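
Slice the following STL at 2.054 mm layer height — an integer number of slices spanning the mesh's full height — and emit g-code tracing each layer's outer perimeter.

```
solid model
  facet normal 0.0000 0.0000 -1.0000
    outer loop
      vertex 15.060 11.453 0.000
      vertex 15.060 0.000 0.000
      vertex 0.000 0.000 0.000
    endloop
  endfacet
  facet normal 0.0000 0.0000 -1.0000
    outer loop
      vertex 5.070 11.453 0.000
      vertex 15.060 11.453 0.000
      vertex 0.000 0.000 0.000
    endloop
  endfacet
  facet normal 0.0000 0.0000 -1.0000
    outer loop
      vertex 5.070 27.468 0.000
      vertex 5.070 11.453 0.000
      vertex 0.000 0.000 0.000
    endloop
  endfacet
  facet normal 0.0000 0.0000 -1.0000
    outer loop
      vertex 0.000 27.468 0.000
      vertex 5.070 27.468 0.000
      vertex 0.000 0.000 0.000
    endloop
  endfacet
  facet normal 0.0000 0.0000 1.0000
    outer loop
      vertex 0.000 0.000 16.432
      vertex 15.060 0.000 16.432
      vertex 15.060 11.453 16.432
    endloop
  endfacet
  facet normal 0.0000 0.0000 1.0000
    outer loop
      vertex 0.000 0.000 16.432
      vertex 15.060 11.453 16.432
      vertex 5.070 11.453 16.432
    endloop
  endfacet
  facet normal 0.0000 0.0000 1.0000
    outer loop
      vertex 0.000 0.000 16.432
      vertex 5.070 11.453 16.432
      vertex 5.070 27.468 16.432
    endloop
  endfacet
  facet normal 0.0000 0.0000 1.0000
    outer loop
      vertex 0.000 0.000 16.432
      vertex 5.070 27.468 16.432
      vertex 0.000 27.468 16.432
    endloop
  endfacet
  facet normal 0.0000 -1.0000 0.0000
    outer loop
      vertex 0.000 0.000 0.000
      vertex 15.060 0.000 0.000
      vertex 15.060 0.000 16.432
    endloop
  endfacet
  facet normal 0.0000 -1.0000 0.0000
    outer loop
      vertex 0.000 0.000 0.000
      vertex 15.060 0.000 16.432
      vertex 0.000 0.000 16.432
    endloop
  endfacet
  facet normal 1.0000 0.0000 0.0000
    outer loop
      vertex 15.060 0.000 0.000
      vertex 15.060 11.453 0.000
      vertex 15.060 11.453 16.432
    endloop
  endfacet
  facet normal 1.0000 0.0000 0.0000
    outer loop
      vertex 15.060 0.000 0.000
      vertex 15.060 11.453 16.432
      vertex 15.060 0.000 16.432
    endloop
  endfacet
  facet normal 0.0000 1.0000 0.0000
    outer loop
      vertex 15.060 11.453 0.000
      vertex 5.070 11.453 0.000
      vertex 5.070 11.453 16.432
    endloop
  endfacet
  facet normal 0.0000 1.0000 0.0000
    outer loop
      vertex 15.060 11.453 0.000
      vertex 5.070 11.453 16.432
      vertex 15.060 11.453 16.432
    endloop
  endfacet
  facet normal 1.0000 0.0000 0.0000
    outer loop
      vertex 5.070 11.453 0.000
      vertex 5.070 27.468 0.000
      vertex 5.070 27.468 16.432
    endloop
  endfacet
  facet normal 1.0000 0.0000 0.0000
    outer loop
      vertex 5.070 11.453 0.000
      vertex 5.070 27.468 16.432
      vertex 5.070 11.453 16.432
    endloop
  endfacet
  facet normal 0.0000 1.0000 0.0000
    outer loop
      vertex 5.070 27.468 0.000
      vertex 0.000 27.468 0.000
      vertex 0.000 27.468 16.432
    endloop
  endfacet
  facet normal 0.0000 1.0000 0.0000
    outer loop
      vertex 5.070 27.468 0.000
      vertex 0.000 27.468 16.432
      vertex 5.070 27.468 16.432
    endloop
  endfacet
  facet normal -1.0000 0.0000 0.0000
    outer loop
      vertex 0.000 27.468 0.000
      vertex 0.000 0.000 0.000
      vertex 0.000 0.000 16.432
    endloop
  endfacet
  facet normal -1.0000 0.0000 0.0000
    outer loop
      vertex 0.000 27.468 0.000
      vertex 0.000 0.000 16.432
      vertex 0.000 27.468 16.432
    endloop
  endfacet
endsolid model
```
; perimeter-only toolpath
G21 ; units = mm
G90 ; absolute positioning
G28 ; home
; layer 1
G0 Z2.054
G0 X0.000 Y0.000
G1 X15.060 Y0.000
G1 X15.060 Y11.453
G1 X5.070 Y11.453
G1 X5.070 Y27.468
G1 X0.000 Y27.468
G1 X0.000 Y0.000
; layer 2
G0 Z4.108
G0 X0.000 Y0.000
G1 X15.060 Y0.000
G1 X15.060 Y11.453
G1 X5.070 Y11.453
G1 X5.070 Y27.468
G1 X0.000 Y27.468
G1 X0.000 Y0.000
; layer 3
G0 Z6.162
G0 X0.000 Y0.000
G1 X15.060 Y0.000
G1 X15.060 Y11.453
G1 X5.070 Y11.453
G1 X5.070 Y27.468
G1 X0.000 Y27.468
G1 X0.000 Y0.000
; layer 4
G0 Z8.216
G0 X0.000 Y0.000
G1 X15.060 Y0.000
G1 X15.060 Y11.453
G1 X5.070 Y11.453
G1 X5.070 Y27.468
G1 X0.000 Y27.468
G1 X0.000 Y0.000
; layer 5
G0 Z10.270
G0 X0.000 Y0.000
G1 X15.060 Y0.000
G1 X15.060 Y11.453
G1 X5.070 Y11.453
G1 X5.070 Y27.468
G1 X0.000 Y27.468
G1 X0.000 Y0.000
; layer 6
G0 Z12.324
G0 X0.000 Y0.000
G1 X15.060 Y0.000
G1 X15.060 Y11.453
G1 X5.070 Y11.453
G1 X5.070 Y27.468
G1 X0.000 Y27.468
G1 X0.000 Y0.000
; layer 7
G0 Z14.378
G0 X0.000 Y0.000
G1 X15.060 Y0.000
G1 X15.060 Y11.453
G1 X5.070 Y11.453
G1 X5.070 Y27.468
G1 X0.000 Y27.468
G1 X0.000 Y0.000
; layer 8
G0 Z16.432
G0 X0.000 Y0.000
G1 X15.060 Y0.000
G1 X15.060 Y11.453
G1 X5.070 Y11.453
G1 X5.070 Y27.468
G1 X0.000 Y27.468
G1 X0.000 Y0.000
M2 ; end

The solid is an L-shaped prism: outer 15.1 × 27.5 mm, arm thicknesses ≈ 11.5 mm (horizontal) and 5.07 mm (vertical), extruded 16.4 mm in z. Slicing at Δz = 2.054 mm — 8 equal slices spanning the solid's height, so layer i sits at z = i·h/8 — gives 8 non-empty perimeters. Each is a 6-segment closed polygon; G0 lifts to the layer z and rapids to the start vertex, then G1 traces the edges.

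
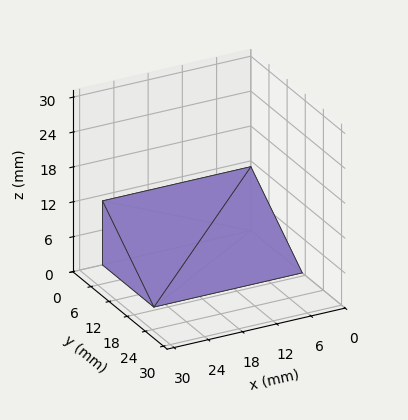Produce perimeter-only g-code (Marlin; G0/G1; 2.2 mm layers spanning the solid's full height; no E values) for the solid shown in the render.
Reading the render: the shape is a wedge (ramp): 26 × 17 mm base, rising to 11 mm along the y=0 edge and sloping linearly to z=0 at y=17 (dimensions read to the nearest mm from the axis ticks). For the g-code, the solid's height is divided into equal slices at the stated Δz and each level perimeter traced with G1 moves after a G0 lift.

; perimeter-only toolpath
G21 ; units = mm
G90 ; absolute positioning
G28 ; home
; layer 1
G0 Z2.2
G0 X0.0 Y0.0
G1 X26.0 Y0.0
G1 X26.0 Y13.6
G1 X0.0 Y13.6
G1 X0.0 Y0.0
; layer 2
G0 Z4.4
G0 X0.0 Y0.0
G1 X26.0 Y0.0
G1 X26.0 Y10.2
G1 X0.0 Y10.2
G1 X0.0 Y0.0
; layer 3
G0 Z6.6
G0 X0.0 Y0.0
G1 X26.0 Y0.0
G1 X26.0 Y6.8
G1 X0.0 Y6.8
G1 X0.0 Y0.0
; layer 4
G0 Z8.8
G0 X0.0 Y0.0
G1 X26.0 Y0.0
G1 X26.0 Y3.4
G1 X0.0 Y3.4
G1 X0.0 Y0.0
M2 ; end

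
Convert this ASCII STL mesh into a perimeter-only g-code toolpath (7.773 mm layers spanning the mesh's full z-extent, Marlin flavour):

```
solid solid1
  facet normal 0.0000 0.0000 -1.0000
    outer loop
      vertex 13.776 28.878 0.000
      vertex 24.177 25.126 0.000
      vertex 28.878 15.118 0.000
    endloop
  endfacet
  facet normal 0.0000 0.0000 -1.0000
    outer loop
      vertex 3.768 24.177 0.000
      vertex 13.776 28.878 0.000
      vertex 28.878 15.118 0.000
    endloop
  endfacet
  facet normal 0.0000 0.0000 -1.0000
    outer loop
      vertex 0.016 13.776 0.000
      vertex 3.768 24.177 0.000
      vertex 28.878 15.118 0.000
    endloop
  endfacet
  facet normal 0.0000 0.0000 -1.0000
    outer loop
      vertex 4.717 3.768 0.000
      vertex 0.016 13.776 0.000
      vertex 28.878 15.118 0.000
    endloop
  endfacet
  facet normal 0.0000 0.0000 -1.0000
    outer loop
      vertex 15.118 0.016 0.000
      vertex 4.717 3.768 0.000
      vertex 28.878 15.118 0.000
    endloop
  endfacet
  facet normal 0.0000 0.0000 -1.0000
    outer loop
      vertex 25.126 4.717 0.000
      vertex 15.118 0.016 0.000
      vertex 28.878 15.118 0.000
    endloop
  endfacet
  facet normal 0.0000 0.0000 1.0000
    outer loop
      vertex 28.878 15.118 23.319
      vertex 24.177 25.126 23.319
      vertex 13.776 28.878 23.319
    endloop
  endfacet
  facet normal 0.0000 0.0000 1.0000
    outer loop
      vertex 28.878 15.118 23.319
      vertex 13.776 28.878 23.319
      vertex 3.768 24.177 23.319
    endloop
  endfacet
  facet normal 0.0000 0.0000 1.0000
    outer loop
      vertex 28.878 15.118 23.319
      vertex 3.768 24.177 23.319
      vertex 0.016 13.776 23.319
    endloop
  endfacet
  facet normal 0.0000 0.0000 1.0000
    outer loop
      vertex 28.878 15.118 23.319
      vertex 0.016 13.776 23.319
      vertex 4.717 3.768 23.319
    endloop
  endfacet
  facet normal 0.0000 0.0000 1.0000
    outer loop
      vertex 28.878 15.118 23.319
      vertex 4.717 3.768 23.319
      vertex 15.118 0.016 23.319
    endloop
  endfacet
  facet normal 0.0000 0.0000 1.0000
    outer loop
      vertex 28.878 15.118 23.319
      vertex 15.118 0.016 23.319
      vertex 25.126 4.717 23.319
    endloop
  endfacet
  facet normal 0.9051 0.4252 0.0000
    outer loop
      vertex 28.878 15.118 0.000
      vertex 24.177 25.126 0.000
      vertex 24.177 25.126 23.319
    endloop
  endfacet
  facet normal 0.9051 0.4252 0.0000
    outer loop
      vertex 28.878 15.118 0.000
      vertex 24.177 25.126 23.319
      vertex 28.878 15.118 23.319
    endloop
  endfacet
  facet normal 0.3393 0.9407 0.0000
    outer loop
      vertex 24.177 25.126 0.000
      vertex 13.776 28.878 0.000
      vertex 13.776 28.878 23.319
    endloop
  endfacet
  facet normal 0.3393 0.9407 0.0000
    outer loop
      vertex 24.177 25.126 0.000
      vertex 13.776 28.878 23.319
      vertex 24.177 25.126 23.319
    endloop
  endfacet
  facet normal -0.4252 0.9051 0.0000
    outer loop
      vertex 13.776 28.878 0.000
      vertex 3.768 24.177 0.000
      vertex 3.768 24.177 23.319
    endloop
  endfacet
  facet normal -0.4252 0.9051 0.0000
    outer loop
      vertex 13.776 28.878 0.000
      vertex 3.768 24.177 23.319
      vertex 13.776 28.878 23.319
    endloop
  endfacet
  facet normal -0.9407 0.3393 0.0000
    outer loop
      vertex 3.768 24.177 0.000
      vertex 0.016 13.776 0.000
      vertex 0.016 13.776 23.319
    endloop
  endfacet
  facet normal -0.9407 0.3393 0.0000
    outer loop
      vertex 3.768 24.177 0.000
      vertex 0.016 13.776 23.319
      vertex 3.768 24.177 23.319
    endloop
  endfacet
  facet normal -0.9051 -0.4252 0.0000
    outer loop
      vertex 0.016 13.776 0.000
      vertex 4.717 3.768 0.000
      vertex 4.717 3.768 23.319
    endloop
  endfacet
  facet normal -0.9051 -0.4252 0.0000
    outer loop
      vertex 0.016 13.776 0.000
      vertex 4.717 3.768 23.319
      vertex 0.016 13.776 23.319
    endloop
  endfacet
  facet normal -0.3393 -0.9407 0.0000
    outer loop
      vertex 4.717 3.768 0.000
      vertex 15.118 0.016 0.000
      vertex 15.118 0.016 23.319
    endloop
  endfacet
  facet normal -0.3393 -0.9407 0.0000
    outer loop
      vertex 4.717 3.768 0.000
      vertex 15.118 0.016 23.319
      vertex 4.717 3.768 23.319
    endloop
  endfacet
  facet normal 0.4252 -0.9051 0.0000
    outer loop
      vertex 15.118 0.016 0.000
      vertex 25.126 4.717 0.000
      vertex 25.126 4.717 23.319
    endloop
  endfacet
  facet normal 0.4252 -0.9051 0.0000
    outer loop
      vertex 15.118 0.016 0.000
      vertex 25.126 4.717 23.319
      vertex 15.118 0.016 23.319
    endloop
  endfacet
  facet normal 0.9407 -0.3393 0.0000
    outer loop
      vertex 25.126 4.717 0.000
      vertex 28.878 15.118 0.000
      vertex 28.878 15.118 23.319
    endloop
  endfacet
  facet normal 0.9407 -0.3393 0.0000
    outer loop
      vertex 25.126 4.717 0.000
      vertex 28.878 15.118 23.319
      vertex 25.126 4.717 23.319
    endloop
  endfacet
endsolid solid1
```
; perimeter-only toolpath
G21 ; units = mm
G90 ; absolute positioning
G28 ; home
; layer 1
G0 Z7.773
G0 X28.878 Y15.118
G1 X24.177 Y25.126
G1 X13.776 Y28.878
G1 X3.768 Y24.177
G1 X0.016 Y13.776
G1 X4.717 Y3.768
G1 X15.118 Y0.016
G1 X25.126 Y4.717
G1 X28.878 Y15.118
; layer 2
G0 Z15.546
G0 X28.878 Y15.118
G1 X24.177 Y25.126
G1 X13.776 Y28.878
G1 X3.768 Y24.177
G1 X0.016 Y13.776
G1 X4.717 Y3.768
G1 X15.118 Y0.016
G1 X25.126 Y4.717
G1 X28.878 Y15.118
; layer 3
G0 Z23.319
G0 X28.878 Y15.118
G1 X24.177 Y25.126
G1 X13.776 Y28.878
G1 X3.768 Y24.177
G1 X0.016 Y13.776
G1 X4.717 Y3.768
G1 X15.118 Y0.016
G1 X25.126 Y4.717
G1 X28.878 Y15.118
M2 ; end

The solid is a regular 8-sided prism (a cylinder approximated with 8 flat sides), circumscribed radius ≈ 14.4 mm, height ≈ 23.3 mm. Slicing at Δz = 7.773 mm — 3 equal slices spanning the solid's height, so layer i sits at z = i·h/3 — gives 3 non-empty perimeters. Each is a 8-segment closed polygon; G0 lifts to the layer z and rapids to the start vertex, then G1 traces the edges.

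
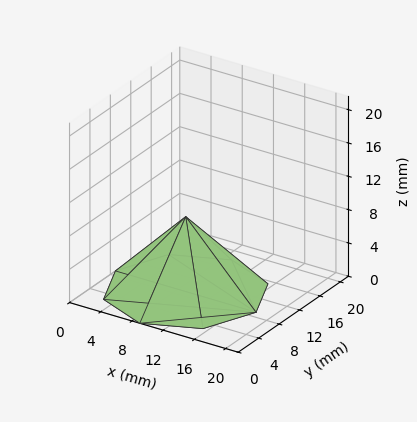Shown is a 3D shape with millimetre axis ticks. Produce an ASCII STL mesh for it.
Reading the render: the shape is a regular 8-sided pyramid, base circumscribed radius ≈ 9 mm, apex at z ≈ 9 mm (dimensions read to the nearest mm from the axis ticks). For the STL, each face is triangulated and given an outward normal.

solid part
  facet normal 0.0000 0.0000 -1.0000
    outer loop
      vertex 9.000 18.000 0.000
      vertex 15.364 15.364 0.000
      vertex 18.000 9.000 0.000
    endloop
  endfacet
  facet normal 0.0000 0.0000 -1.0000
    outer loop
      vertex 2.636 15.364 0.000
      vertex 9.000 18.000 0.000
      vertex 18.000 9.000 0.000
    endloop
  endfacet
  facet normal 0.0000 0.0000 -1.0000
    outer loop
      vertex 0.000 9.000 0.000
      vertex 2.636 15.364 0.000
      vertex 18.000 9.000 0.000
    endloop
  endfacet
  facet normal 0.0000 0.0000 -1.0000
    outer loop
      vertex 2.636 2.636 0.000
      vertex 0.000 9.000 0.000
      vertex 18.000 9.000 0.000
    endloop
  endfacet
  facet normal 0.0000 0.0000 -1.0000
    outer loop
      vertex 9.000 0.000 0.000
      vertex 2.636 2.636 0.000
      vertex 18.000 9.000 0.000
    endloop
  endfacet
  facet normal 0.0000 0.0000 -1.0000
    outer loop
      vertex 15.364 2.636 0.000
      vertex 9.000 0.000 0.000
      vertex 18.000 9.000 0.000
    endloop
  endfacet
  facet normal 0.6786 0.2811 0.6786
    outer loop
      vertex 18.000 9.000 0.000
      vertex 15.364 15.364 0.000
      vertex 9.000 9.000 9.000
    endloop
  endfacet
  facet normal 0.2811 0.6786 0.6786
    outer loop
      vertex 15.364 15.364 0.000
      vertex 9.000 18.000 0.000
      vertex 9.000 9.000 9.000
    endloop
  endfacet
  facet normal -0.2811 0.6786 0.6786
    outer loop
      vertex 9.000 18.000 0.000
      vertex 2.636 15.364 0.000
      vertex 9.000 9.000 9.000
    endloop
  endfacet
  facet normal -0.6786 0.2811 0.6786
    outer loop
      vertex 2.636 15.364 0.000
      vertex 0.000 9.000 0.000
      vertex 9.000 9.000 9.000
    endloop
  endfacet
  facet normal -0.6786 -0.2811 0.6786
    outer loop
      vertex 0.000 9.000 0.000
      vertex 2.636 2.636 0.000
      vertex 9.000 9.000 9.000
    endloop
  endfacet
  facet normal -0.2811 -0.6786 0.6786
    outer loop
      vertex 2.636 2.636 0.000
      vertex 9.000 0.000 0.000
      vertex 9.000 9.000 9.000
    endloop
  endfacet
  facet normal 0.2811 -0.6786 0.6786
    outer loop
      vertex 9.000 0.000 0.000
      vertex 15.364 2.636 0.000
      vertex 9.000 9.000 9.000
    endloop
  endfacet
  facet normal 0.6786 -0.2811 0.6786
    outer loop
      vertex 15.364 2.636 0.000
      vertex 18.000 9.000 0.000
      vertex 9.000 9.000 9.000
    endloop
  endfacet
endsolid part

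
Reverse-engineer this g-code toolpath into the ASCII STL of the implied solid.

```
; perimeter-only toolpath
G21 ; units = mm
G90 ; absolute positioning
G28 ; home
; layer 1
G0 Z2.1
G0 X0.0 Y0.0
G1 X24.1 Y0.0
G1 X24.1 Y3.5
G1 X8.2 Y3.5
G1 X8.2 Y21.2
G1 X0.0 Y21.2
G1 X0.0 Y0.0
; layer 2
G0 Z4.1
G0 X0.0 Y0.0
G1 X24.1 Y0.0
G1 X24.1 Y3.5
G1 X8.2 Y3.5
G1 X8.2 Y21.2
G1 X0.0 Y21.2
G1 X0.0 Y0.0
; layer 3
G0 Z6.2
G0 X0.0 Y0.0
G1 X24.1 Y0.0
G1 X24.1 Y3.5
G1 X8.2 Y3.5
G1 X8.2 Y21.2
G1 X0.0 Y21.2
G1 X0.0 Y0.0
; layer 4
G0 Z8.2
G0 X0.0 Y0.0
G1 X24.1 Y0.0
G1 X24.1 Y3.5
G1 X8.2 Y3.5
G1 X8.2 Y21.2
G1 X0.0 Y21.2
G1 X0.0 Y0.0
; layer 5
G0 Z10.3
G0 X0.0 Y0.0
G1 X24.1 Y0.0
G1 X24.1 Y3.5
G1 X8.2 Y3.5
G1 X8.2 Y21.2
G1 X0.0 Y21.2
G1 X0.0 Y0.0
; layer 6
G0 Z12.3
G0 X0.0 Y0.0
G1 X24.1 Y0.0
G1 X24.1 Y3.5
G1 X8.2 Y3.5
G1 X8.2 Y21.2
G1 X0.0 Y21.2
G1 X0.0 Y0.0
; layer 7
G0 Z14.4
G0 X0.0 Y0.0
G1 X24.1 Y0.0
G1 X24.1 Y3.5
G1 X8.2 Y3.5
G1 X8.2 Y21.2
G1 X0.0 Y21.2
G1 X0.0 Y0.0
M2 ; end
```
solid part
  facet normal 0.0000 0.0000 -1.0000
    outer loop
      vertex 24.1 3.5 0.0
      vertex 24.1 0.0 0.0
      vertex 0.0 0.0 0.0
    endloop
  endfacet
  facet normal 0.0000 0.0000 -1.0000
    outer loop
      vertex 8.2 3.5 0.0
      vertex 24.1 3.5 0.0
      vertex 0.0 0.0 0.0
    endloop
  endfacet
  facet normal 0.0000 0.0000 -1.0000
    outer loop
      vertex 8.2 21.2 0.0
      vertex 8.2 3.5 0.0
      vertex 0.0 0.0 0.0
    endloop
  endfacet
  facet normal 0.0000 0.0000 -1.0000
    outer loop
      vertex 0.0 21.2 0.0
      vertex 8.2 21.2 0.0
      vertex 0.0 0.0 0.0
    endloop
  endfacet
  facet normal 0.0000 0.0000 1.0000
    outer loop
      vertex 0.0 0.0 14.4
      vertex 24.1 0.0 14.4
      vertex 24.1 3.5 14.4
    endloop
  endfacet
  facet normal 0.0000 0.0000 1.0000
    outer loop
      vertex 0.0 0.0 14.4
      vertex 24.1 3.5 14.4
      vertex 8.2 3.5 14.4
    endloop
  endfacet
  facet normal 0.0000 0.0000 1.0000
    outer loop
      vertex 0.0 0.0 14.4
      vertex 8.2 3.5 14.4
      vertex 8.2 21.2 14.4
    endloop
  endfacet
  facet normal 0.0000 0.0000 1.0000
    outer loop
      vertex 0.0 0.0 14.4
      vertex 8.2 21.2 14.4
      vertex 0.0 21.2 14.4
    endloop
  endfacet
  facet normal 0.0000 -1.0000 0.0000
    outer loop
      vertex 0.0 0.0 0.0
      vertex 24.1 0.0 0.0
      vertex 24.1 0.0 14.4
    endloop
  endfacet
  facet normal 0.0000 -1.0000 0.0000
    outer loop
      vertex 0.0 0.0 0.0
      vertex 24.1 0.0 14.4
      vertex 0.0 0.0 14.4
    endloop
  endfacet
  facet normal 1.0000 0.0000 0.0000
    outer loop
      vertex 24.1 0.0 0.0
      vertex 24.1 3.5 0.0
      vertex 24.1 3.5 14.4
    endloop
  endfacet
  facet normal 1.0000 0.0000 0.0000
    outer loop
      vertex 24.1 0.0 0.0
      vertex 24.1 3.5 14.4
      vertex 24.1 0.0 14.4
    endloop
  endfacet
  facet normal 0.0000 1.0000 0.0000
    outer loop
      vertex 24.1 3.5 0.0
      vertex 8.2 3.5 0.0
      vertex 8.2 3.5 14.4
    endloop
  endfacet
  facet normal 0.0000 1.0000 0.0000
    outer loop
      vertex 24.1 3.5 0.0
      vertex 8.2 3.5 14.4
      vertex 24.1 3.5 14.4
    endloop
  endfacet
  facet normal 1.0000 0.0000 0.0000
    outer loop
      vertex 8.2 3.5 0.0
      vertex 8.2 21.2 0.0
      vertex 8.2 21.2 14.4
    endloop
  endfacet
  facet normal 1.0000 0.0000 0.0000
    outer loop
      vertex 8.2 3.5 0.0
      vertex 8.2 21.2 14.4
      vertex 8.2 3.5 14.4
    endloop
  endfacet
  facet normal 0.0000 1.0000 0.0000
    outer loop
      vertex 8.2 21.2 0.0
      vertex 0.0 21.2 0.0
      vertex 0.0 21.2 14.4
    endloop
  endfacet
  facet normal 0.0000 1.0000 0.0000
    outer loop
      vertex 8.2 21.2 0.0
      vertex 0.0 21.2 14.4
      vertex 8.2 21.2 14.4
    endloop
  endfacet
  facet normal -1.0000 0.0000 0.0000
    outer loop
      vertex 0.0 21.2 0.0
      vertex 0.0 0.0 0.0
      vertex 0.0 0.0 14.4
    endloop
  endfacet
  facet normal -1.0000 0.0000 0.0000
    outer loop
      vertex 0.0 21.2 0.0
      vertex 0.0 0.0 14.4
      vertex 0.0 21.2 14.4
    endloop
  endfacet
endsolid part

The G0 Z moves step by Δz≈2.1 mm. Every layer's G1 loop is the same polygon, so the solid is a straight extrusion of it from z=0 to z≈14.4. Closing with flat bottom and top caps and triangulating gives 20 facets — an L-shaped prism: outer 24.1 × 21.2 mm, arm thicknesses ≈ 3.5 mm (horizontal) and 8.2 mm (vertical), extruded 14.4 mm in z.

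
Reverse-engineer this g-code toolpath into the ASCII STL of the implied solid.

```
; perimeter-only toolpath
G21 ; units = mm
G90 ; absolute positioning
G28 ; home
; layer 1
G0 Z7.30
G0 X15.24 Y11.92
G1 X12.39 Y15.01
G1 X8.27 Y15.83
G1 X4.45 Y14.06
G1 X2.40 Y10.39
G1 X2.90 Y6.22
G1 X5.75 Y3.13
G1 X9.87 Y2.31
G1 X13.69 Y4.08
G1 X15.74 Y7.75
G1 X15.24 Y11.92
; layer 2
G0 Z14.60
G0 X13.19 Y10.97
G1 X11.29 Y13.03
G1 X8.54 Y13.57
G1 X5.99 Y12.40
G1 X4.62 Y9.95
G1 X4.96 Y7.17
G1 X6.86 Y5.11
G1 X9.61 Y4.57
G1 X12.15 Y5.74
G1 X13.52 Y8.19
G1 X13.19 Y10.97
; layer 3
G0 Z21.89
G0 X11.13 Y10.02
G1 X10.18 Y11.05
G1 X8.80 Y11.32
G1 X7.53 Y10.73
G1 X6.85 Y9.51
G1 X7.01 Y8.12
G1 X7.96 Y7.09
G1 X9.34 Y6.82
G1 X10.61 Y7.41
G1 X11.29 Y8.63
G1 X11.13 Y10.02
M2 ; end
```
solid part
  facet normal 0.0000 0.0000 -1.0000
    outer loop
      vertex 8.00 18.08 0.00
      vertex 13.50 16.99 0.00
      vertex 17.30 12.87 0.00
    endloop
  endfacet
  facet normal 0.0000 0.0000 -1.0000
    outer loop
      vertex 2.91 15.73 0.00
      vertex 8.00 18.08 0.00
      vertex 17.30 12.87 0.00
    endloop
  endfacet
  facet normal 0.0000 0.0000 -1.0000
    outer loop
      vertex 0.17 10.83 0.00
      vertex 2.91 15.73 0.00
      vertex 17.30 12.87 0.00
    endloop
  endfacet
  facet normal 0.0000 0.0000 -1.0000
    outer loop
      vertex 0.84 5.27 0.00
      vertex 0.17 10.83 0.00
      vertex 17.30 12.87 0.00
    endloop
  endfacet
  facet normal 0.0000 0.0000 -1.0000
    outer loop
      vertex 4.64 1.15 0.00
      vertex 0.84 5.27 0.00
      vertex 17.30 12.87 0.00
    endloop
  endfacet
  facet normal 0.0000 0.0000 -1.0000
    outer loop
      vertex 10.14 0.06 0.00
      vertex 4.64 1.15 0.00
      vertex 17.30 12.87 0.00
    endloop
  endfacet
  facet normal 0.0000 0.0000 -1.0000
    outer loop
      vertex 15.23 2.41 0.00
      vertex 10.14 0.06 0.00
      vertex 17.30 12.87 0.00
    endloop
  endfacet
  facet normal 0.0000 0.0000 -1.0000
    outer loop
      vertex 17.97 7.31 0.00
      vertex 15.23 2.41 0.00
      vertex 17.30 12.87 0.00
    endloop
  endfacet
  facet normal 0.7049 0.6502 0.2834
    outer loop
      vertex 17.30 12.87 0.00
      vertex 13.50 16.99 0.00
      vertex 9.07 9.07 29.19
    endloop
  endfacet
  facet normal 0.1864 0.9407 0.2835
    outer loop
      vertex 13.50 16.99 0.00
      vertex 8.00 18.08 0.00
      vertex 9.07 9.07 29.19
    endloop
  endfacet
  facet normal -0.4020 0.8707 0.2835
    outer loop
      vertex 8.00 18.08 0.00
      vertex 2.91 15.73 0.00
      vertex 9.07 9.07 29.19
    endloop
  endfacet
  facet normal -0.8370 0.4680 0.2834
    outer loop
      vertex 2.91 15.73 0.00
      vertex 0.17 10.83 0.00
      vertex 9.07 9.07 29.19
    endloop
  endfacet
  facet normal -0.9521 -0.1147 0.2834
    outer loop
      vertex 0.17 10.83 0.00
      vertex 0.84 5.27 0.00
      vertex 9.07 9.07 29.19
    endloop
  endfacet
  facet normal -0.7049 -0.6502 0.2834
    outer loop
      vertex 0.84 5.27 0.00
      vertex 4.64 1.15 0.00
      vertex 9.07 9.07 29.19
    endloop
  endfacet
  facet normal -0.1864 -0.9407 0.2835
    outer loop
      vertex 4.64 1.15 0.00
      vertex 10.14 0.06 0.00
      vertex 9.07 9.07 29.19
    endloop
  endfacet
  facet normal 0.4020 -0.8707 0.2835
    outer loop
      vertex 10.14 0.06 0.00
      vertex 15.23 2.41 0.00
      vertex 9.07 9.07 29.19
    endloop
  endfacet
  facet normal 0.8370 -0.4680 0.2834
    outer loop
      vertex 15.23 2.41 0.00
      vertex 17.97 7.31 0.00
      vertex 9.07 9.07 29.19
    endloop
  endfacet
  facet normal 0.9521 0.1147 0.2834
    outer loop
      vertex 17.97 7.31 0.00
      vertex 17.30 12.87 0.00
      vertex 9.07 9.07 29.19
    endloop
  endfacet
endsolid part

The G0 Z moves step by Δz≈7.30 mm. The G1 loops shrink linearly with z, so the solid tapers from its base footprint up to z≈29.2. Closing with a flat bottom cap and the tapered top and triangulating gives 18 facets — a regular 10-sided pyramid, base circumscribed radius ≈ 9.07 mm, apex at z ≈ 29.2 mm.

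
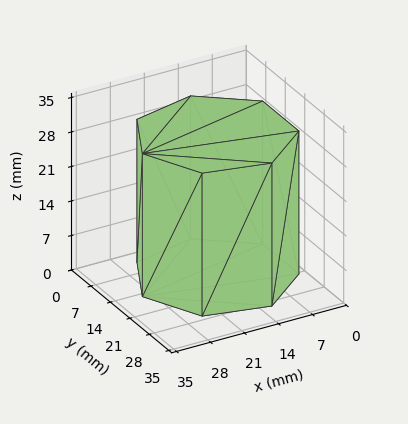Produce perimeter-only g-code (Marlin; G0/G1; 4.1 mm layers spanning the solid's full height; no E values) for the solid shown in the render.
Reading the render: the shape is a regular 7-sided prism (a cylinder approximated with 7 flat sides), circumscribed radius ≈ 15 mm, height ≈ 29 mm (dimensions read to the nearest mm from the axis ticks). For the g-code, the solid's height is divided into equal slices at the stated Δz and each level perimeter traced with G1 moves after a G0 lift.

; perimeter-only toolpath
G21 ; units = mm
G90 ; absolute positioning
G28 ; home
; layer 1
G0 Z4.1
G0 X30.0 Y15.0
G1 X24.4 Y26.7
G1 X11.7 Y29.6
G1 X1.5 Y21.5
G1 X1.5 Y8.5
G1 X11.7 Y0.4
G1 X24.4 Y3.3
G1 X30.0 Y15.0
; layer 2
G0 Z8.3
G0 X30.0 Y15.0
G1 X24.4 Y26.7
G1 X11.7 Y29.6
G1 X1.5 Y21.5
G1 X1.5 Y8.5
G1 X11.7 Y0.4
G1 X24.4 Y3.3
G1 X30.0 Y15.0
; layer 3
G0 Z12.4
G0 X30.0 Y15.0
G1 X24.4 Y26.7
G1 X11.7 Y29.6
G1 X1.5 Y21.5
G1 X1.5 Y8.5
G1 X11.7 Y0.4
G1 X24.4 Y3.3
G1 X30.0 Y15.0
; layer 4
G0 Z16.6
G0 X30.0 Y15.0
G1 X24.4 Y26.7
G1 X11.7 Y29.6
G1 X1.5 Y21.5
G1 X1.5 Y8.5
G1 X11.7 Y0.4
G1 X24.4 Y3.3
G1 X30.0 Y15.0
; layer 5
G0 Z20.7
G0 X30.0 Y15.0
G1 X24.4 Y26.7
G1 X11.7 Y29.6
G1 X1.5 Y21.5
G1 X1.5 Y8.5
G1 X11.7 Y0.4
G1 X24.4 Y3.3
G1 X30.0 Y15.0
; layer 6
G0 Z24.9
G0 X30.0 Y15.0
G1 X24.4 Y26.7
G1 X11.7 Y29.6
G1 X1.5 Y21.5
G1 X1.5 Y8.5
G1 X11.7 Y0.4
G1 X24.4 Y3.3
G1 X30.0 Y15.0
; layer 7
G0 Z29.0
G0 X30.0 Y15.0
G1 X24.4 Y26.7
G1 X11.7 Y29.6
G1 X1.5 Y21.5
G1 X1.5 Y8.5
G1 X11.7 Y0.4
G1 X24.4 Y3.3
G1 X30.0 Y15.0
M2 ; end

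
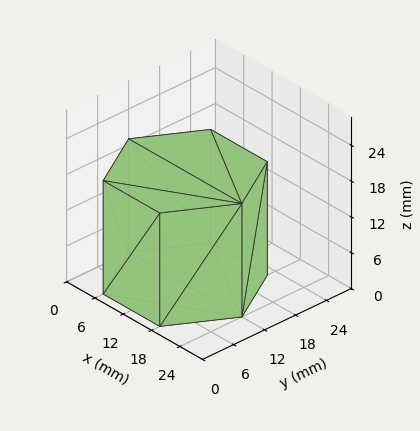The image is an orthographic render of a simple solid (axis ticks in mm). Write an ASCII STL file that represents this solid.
Reading the render: the shape is a regular 6-sided prism (a cylinder approximated with 6 flat sides), circumscribed radius ≈ 12 mm, height ≈ 19 mm (dimensions read to the nearest mm from the axis ticks). For the STL, each face is triangulated and given an outward normal.

solid part
  facet normal 0.0000 0.0000 -1.0000
    outer loop
      vertex 6.0 22.4 0.0
      vertex 18.0 22.4 0.0
      vertex 24.0 12.0 0.0
    endloop
  endfacet
  facet normal 0.0000 0.0000 -1.0000
    outer loop
      vertex 0.0 12.0 0.0
      vertex 6.0 22.4 0.0
      vertex 24.0 12.0 0.0
    endloop
  endfacet
  facet normal 0.0000 0.0000 -1.0000
    outer loop
      vertex 6.0 1.6 0.0
      vertex 0.0 12.0 0.0
      vertex 24.0 12.0 0.0
    endloop
  endfacet
  facet normal 0.0000 0.0000 -1.0000
    outer loop
      vertex 18.0 1.6 0.0
      vertex 6.0 1.6 0.0
      vertex 24.0 12.0 0.0
    endloop
  endfacet
  facet normal 0.0000 0.0000 1.0000
    outer loop
      vertex 24.0 12.0 19.0
      vertex 18.0 22.4 19.0
      vertex 6.0 22.4 19.0
    endloop
  endfacet
  facet normal 0.0000 0.0000 1.0000
    outer loop
      vertex 24.0 12.0 19.0
      vertex 6.0 22.4 19.0
      vertex 0.0 12.0 19.0
    endloop
  endfacet
  facet normal 0.0000 0.0000 1.0000
    outer loop
      vertex 24.0 12.0 19.0
      vertex 0.0 12.0 19.0
      vertex 6.0 1.6 19.0
    endloop
  endfacet
  facet normal 0.0000 0.0000 1.0000
    outer loop
      vertex 24.0 12.0 19.0
      vertex 6.0 1.6 19.0
      vertex 18.0 1.6 19.0
    endloop
  endfacet
  facet normal 0.8662 0.4997 0.0000
    outer loop
      vertex 24.0 12.0 0.0
      vertex 18.0 22.4 0.0
      vertex 18.0 22.4 19.0
    endloop
  endfacet
  facet normal 0.8662 0.4997 0.0000
    outer loop
      vertex 24.0 12.0 0.0
      vertex 18.0 22.4 19.0
      vertex 24.0 12.0 19.0
    endloop
  endfacet
  facet normal 0.0000 1.0000 0.0000
    outer loop
      vertex 18.0 22.4 0.0
      vertex 6.0 22.4 0.0
      vertex 6.0 22.4 19.0
    endloop
  endfacet
  facet normal 0.0000 1.0000 0.0000
    outer loop
      vertex 18.0 22.4 0.0
      vertex 6.0 22.4 19.0
      vertex 18.0 22.4 19.0
    endloop
  endfacet
  facet normal -0.8662 0.4997 0.0000
    outer loop
      vertex 6.0 22.4 0.0
      vertex 0.0 12.0 0.0
      vertex 0.0 12.0 19.0
    endloop
  endfacet
  facet normal -0.8662 0.4997 0.0000
    outer loop
      vertex 6.0 22.4 0.0
      vertex 0.0 12.0 19.0
      vertex 6.0 22.4 19.0
    endloop
  endfacet
  facet normal -0.8662 -0.4997 0.0000
    outer loop
      vertex 0.0 12.0 0.0
      vertex 6.0 1.6 0.0
      vertex 6.0 1.6 19.0
    endloop
  endfacet
  facet normal -0.8662 -0.4997 0.0000
    outer loop
      vertex 0.0 12.0 0.0
      vertex 6.0 1.6 19.0
      vertex 0.0 12.0 19.0
    endloop
  endfacet
  facet normal 0.0000 -1.0000 0.0000
    outer loop
      vertex 6.0 1.6 0.0
      vertex 18.0 1.6 0.0
      vertex 18.0 1.6 19.0
    endloop
  endfacet
  facet normal 0.0000 -1.0000 0.0000
    outer loop
      vertex 6.0 1.6 0.0
      vertex 18.0 1.6 19.0
      vertex 6.0 1.6 19.0
    endloop
  endfacet
  facet normal 0.8662 -0.4997 0.0000
    outer loop
      vertex 18.0 1.6 0.0
      vertex 24.0 12.0 0.0
      vertex 24.0 12.0 19.0
    endloop
  endfacet
  facet normal 0.8662 -0.4997 0.0000
    outer loop
      vertex 18.0 1.6 0.0
      vertex 24.0 12.0 19.0
      vertex 18.0 1.6 19.0
    endloop
  endfacet
endsolid part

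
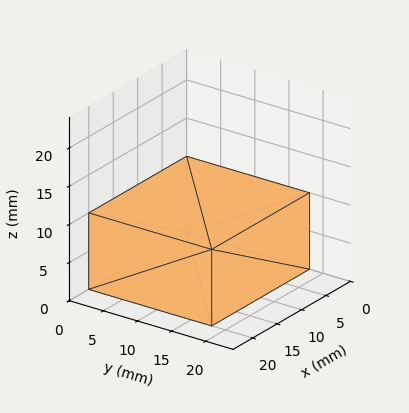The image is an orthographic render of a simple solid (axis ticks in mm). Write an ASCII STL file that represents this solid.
Reading the render: the shape is a rectangular box, roughly 20 × 18 mm footprint and 10 mm tall (dimensions read to the nearest mm from the axis ticks). For the STL, each face is triangulated and given an outward normal.

solid part
  facet normal 0.0000 0.0000 -1.0000
    outer loop
      vertex 20.00 18.00 0.00
      vertex 20.00 0.00 0.00
      vertex 0.00 0.00 0.00
    endloop
  endfacet
  facet normal 0.0000 0.0000 -1.0000
    outer loop
      vertex 0.00 18.00 0.00
      vertex 20.00 18.00 0.00
      vertex 0.00 0.00 0.00
    endloop
  endfacet
  facet normal 0.0000 0.0000 1.0000
    outer loop
      vertex 0.00 0.00 10.00
      vertex 20.00 0.00 10.00
      vertex 20.00 18.00 10.00
    endloop
  endfacet
  facet normal 0.0000 0.0000 1.0000
    outer loop
      vertex 0.00 0.00 10.00
      vertex 20.00 18.00 10.00
      vertex 0.00 18.00 10.00
    endloop
  endfacet
  facet normal 0.0000 -1.0000 0.0000
    outer loop
      vertex 0.00 0.00 0.00
      vertex 20.00 0.00 0.00
      vertex 20.00 0.00 10.00
    endloop
  endfacet
  facet normal 0.0000 -1.0000 0.0000
    outer loop
      vertex 0.00 0.00 0.00
      vertex 20.00 0.00 10.00
      vertex 0.00 0.00 10.00
    endloop
  endfacet
  facet normal 0.0000 1.0000 0.0000
    outer loop
      vertex 20.00 18.00 10.00
      vertex 20.00 18.00 0.00
      vertex 0.00 18.00 0.00
    endloop
  endfacet
  facet normal 0.0000 1.0000 0.0000
    outer loop
      vertex 0.00 18.00 10.00
      vertex 20.00 18.00 10.00
      vertex 0.00 18.00 0.00
    endloop
  endfacet
  facet normal -1.0000 0.0000 0.0000
    outer loop
      vertex 0.00 18.00 10.00
      vertex 0.00 18.00 0.00
      vertex 0.00 0.00 0.00
    endloop
  endfacet
  facet normal -1.0000 0.0000 0.0000
    outer loop
      vertex 0.00 0.00 10.00
      vertex 0.00 18.00 10.00
      vertex 0.00 0.00 0.00
    endloop
  endfacet
  facet normal 1.0000 0.0000 0.0000
    outer loop
      vertex 20.00 0.00 0.00
      vertex 20.00 18.00 0.00
      vertex 20.00 18.00 10.00
    endloop
  endfacet
  facet normal 1.0000 0.0000 0.0000
    outer loop
      vertex 20.00 0.00 0.00
      vertex 20.00 18.00 10.00
      vertex 20.00 0.00 10.00
    endloop
  endfacet
endsolid part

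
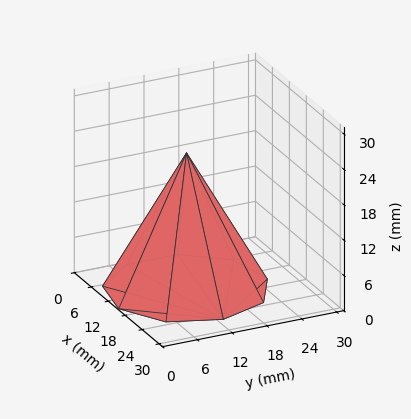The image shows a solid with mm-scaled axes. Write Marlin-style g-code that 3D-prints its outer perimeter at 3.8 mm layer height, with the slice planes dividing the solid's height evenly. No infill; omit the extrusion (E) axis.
Reading the render: the shape is a regular 9-sided pyramid, base circumscribed radius ≈ 13 mm, apex at z ≈ 23 mm (dimensions read to the nearest mm from the axis ticks). For the g-code, the solid's height is divided into equal slices at the stated Δz and each level perimeter traced with G1 moves after a G0 lift.

; perimeter-only toolpath
G21 ; units = mm
G90 ; absolute positioning
G28 ; home
; layer 1
G0 Z3.8
G0 X23.8 Y13.0
G1 X21.3 Y20.0
G1 X14.9 Y23.7
G1 X7.6 Y22.4
G1 X2.8 Y16.7
G1 X2.8 Y9.3
G1 X7.6 Y3.6
G1 X14.9 Y2.3
G1 X21.3 Y6.0
G1 X23.8 Y13.0
; layer 2
G0 Z7.7
G0 X21.7 Y13.0
G1 X19.7 Y18.6
G1 X14.5 Y21.5
G1 X8.7 Y20.5
G1 X4.9 Y15.9
G1 X4.9 Y10.1
G1 X8.7 Y5.5
G1 X14.5 Y4.5
G1 X19.7 Y7.4
G1 X21.7 Y13.0
; layer 3
G0 Z11.5
G0 X19.5 Y13.0
G1 X18.0 Y17.2
G1 X14.2 Y19.4
G1 X9.8 Y18.6
G1 X6.9 Y15.2
G1 X6.9 Y10.8
G1 X9.8 Y7.3
G1 X14.2 Y6.6
G1 X18.0 Y8.8
G1 X19.5 Y13.0
; layer 4
G0 Z15.3
G0 X17.3 Y13.0
G1 X16.3 Y15.8
G1 X13.8 Y17.3
G1 X10.8 Y16.8
G1 X8.9 Y14.5
G1 X8.9 Y11.5
G1 X10.8 Y9.2
G1 X13.8 Y8.7
G1 X16.3 Y10.2
G1 X17.3 Y13.0
; layer 5
G0 Z19.2
G0 X15.2 Y13.0
G1 X14.7 Y14.4
G1 X13.4 Y15.1
G1 X11.9 Y14.9
G1 X11.0 Y13.7
G1 X11.0 Y12.3
G1 X11.9 Y11.1
G1 X13.4 Y10.9
G1 X14.7 Y11.6
G1 X15.2 Y13.0
M2 ; end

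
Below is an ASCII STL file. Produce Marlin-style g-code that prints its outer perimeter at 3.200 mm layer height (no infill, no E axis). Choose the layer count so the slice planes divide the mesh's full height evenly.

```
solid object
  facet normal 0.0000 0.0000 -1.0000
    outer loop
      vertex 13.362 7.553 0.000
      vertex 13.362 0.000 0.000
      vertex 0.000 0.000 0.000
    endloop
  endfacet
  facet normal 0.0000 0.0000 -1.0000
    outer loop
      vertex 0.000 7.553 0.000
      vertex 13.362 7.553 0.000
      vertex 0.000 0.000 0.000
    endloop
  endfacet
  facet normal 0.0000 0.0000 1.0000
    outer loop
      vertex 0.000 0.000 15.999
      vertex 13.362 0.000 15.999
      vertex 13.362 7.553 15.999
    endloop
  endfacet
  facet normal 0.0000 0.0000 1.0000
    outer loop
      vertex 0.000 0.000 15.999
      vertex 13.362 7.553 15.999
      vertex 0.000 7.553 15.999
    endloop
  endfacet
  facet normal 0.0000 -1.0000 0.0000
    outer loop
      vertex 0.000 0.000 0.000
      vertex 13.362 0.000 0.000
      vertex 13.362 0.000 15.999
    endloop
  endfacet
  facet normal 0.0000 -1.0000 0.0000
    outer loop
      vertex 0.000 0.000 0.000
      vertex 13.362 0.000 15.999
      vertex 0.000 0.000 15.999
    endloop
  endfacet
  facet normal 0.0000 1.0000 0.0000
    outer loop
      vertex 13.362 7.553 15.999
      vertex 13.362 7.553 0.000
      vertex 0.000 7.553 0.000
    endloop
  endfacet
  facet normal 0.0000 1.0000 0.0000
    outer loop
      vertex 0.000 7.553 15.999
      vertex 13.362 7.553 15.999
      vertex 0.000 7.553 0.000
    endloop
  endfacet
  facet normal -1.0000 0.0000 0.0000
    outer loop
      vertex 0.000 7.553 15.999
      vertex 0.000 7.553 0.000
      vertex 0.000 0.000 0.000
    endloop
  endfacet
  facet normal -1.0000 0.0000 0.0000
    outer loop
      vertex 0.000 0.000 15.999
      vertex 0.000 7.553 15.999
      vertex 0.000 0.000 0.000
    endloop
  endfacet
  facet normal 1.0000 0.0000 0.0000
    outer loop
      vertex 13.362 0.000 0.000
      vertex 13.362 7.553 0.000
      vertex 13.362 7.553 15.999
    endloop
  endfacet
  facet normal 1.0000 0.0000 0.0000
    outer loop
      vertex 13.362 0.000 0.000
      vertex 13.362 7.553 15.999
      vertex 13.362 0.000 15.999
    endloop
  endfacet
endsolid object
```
; perimeter-only toolpath
G21 ; units = mm
G90 ; absolute positioning
G28 ; home
; layer 1
G0 Z3.200
G0 X0.000 Y0.000
G1 X13.362 Y0.000
G1 X13.362 Y7.553
G1 X0.000 Y7.553
G1 X0.000 Y0.000
; layer 2
G0 Z6.400
G0 X0.000 Y0.000
G1 X13.362 Y0.000
G1 X13.362 Y7.553
G1 X0.000 Y7.553
G1 X0.000 Y0.000
; layer 3
G0 Z9.599
G0 X0.000 Y0.000
G1 X13.362 Y0.000
G1 X13.362 Y7.553
G1 X0.000 Y7.553
G1 X0.000 Y0.000
; layer 4
G0 Z12.799
G0 X0.000 Y0.000
G1 X13.362 Y0.000
G1 X13.362 Y7.553
G1 X0.000 Y7.553
G1 X0.000 Y0.000
; layer 5
G0 Z15.999
G0 X0.000 Y0.000
G1 X13.362 Y0.000
G1 X13.362 Y7.553
G1 X0.000 Y7.553
G1 X0.000 Y0.000
M2 ; end

The solid is a rectangular box, roughly 13.4 × 7.55 mm footprint and 16 mm tall. Slicing at Δz = 3.200 mm — 5 equal slices spanning the solid's height, so layer i sits at z = i·h/5 — gives 5 non-empty perimeters. Each is a 4-segment closed polygon; G0 lifts to the layer z and rapids to the start vertex, then G1 traces the edges.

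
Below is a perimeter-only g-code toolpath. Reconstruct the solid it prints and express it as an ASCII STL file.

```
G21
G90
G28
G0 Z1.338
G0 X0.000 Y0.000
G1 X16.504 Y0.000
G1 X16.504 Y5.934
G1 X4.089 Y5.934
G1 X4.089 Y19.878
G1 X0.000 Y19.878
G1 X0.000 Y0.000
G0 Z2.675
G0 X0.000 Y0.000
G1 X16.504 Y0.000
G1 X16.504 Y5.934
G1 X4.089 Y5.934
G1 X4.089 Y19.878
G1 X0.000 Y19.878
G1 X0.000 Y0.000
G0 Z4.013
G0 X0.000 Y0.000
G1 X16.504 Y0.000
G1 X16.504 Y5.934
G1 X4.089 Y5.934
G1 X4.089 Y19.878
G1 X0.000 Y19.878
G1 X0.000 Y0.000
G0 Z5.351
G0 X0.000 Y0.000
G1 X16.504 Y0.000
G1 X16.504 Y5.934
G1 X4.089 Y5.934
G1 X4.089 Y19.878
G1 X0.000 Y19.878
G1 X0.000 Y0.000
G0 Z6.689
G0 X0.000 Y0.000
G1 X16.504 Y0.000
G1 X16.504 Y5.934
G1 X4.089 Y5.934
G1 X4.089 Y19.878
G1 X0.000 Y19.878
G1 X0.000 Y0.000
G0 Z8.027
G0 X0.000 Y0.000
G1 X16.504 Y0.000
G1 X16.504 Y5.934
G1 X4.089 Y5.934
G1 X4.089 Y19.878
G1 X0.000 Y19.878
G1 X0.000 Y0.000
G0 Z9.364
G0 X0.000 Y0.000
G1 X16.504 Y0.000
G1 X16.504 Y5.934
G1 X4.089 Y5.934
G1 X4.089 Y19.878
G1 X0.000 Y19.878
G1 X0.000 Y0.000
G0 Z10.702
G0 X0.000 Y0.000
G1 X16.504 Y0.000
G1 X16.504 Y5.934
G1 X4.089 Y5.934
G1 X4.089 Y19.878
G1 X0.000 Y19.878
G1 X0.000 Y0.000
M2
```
solid part
  facet normal 0.0000 0.0000 -1.0000
    outer loop
      vertex 16.504 5.934 0.000
      vertex 16.504 0.000 0.000
      vertex 0.000 0.000 0.000
    endloop
  endfacet
  facet normal 0.0000 0.0000 -1.0000
    outer loop
      vertex 4.089 5.934 0.000
      vertex 16.504 5.934 0.000
      vertex 0.000 0.000 0.000
    endloop
  endfacet
  facet normal 0.0000 0.0000 -1.0000
    outer loop
      vertex 4.089 19.878 0.000
      vertex 4.089 5.934 0.000
      vertex 0.000 0.000 0.000
    endloop
  endfacet
  facet normal 0.0000 0.0000 -1.0000
    outer loop
      vertex 0.000 19.878 0.000
      vertex 4.089 19.878 0.000
      vertex 0.000 0.000 0.000
    endloop
  endfacet
  facet normal 0.0000 0.0000 1.0000
    outer loop
      vertex 0.000 0.000 10.702
      vertex 16.504 0.000 10.702
      vertex 16.504 5.934 10.702
    endloop
  endfacet
  facet normal 0.0000 0.0000 1.0000
    outer loop
      vertex 0.000 0.000 10.702
      vertex 16.504 5.934 10.702
      vertex 4.089 5.934 10.702
    endloop
  endfacet
  facet normal 0.0000 0.0000 1.0000
    outer loop
      vertex 0.000 0.000 10.702
      vertex 4.089 5.934 10.702
      vertex 4.089 19.878 10.702
    endloop
  endfacet
  facet normal 0.0000 0.0000 1.0000
    outer loop
      vertex 0.000 0.000 10.702
      vertex 4.089 19.878 10.702
      vertex 0.000 19.878 10.702
    endloop
  endfacet
  facet normal 0.0000 -1.0000 0.0000
    outer loop
      vertex 0.000 0.000 0.000
      vertex 16.504 0.000 0.000
      vertex 16.504 0.000 10.702
    endloop
  endfacet
  facet normal 0.0000 -1.0000 0.0000
    outer loop
      vertex 0.000 0.000 0.000
      vertex 16.504 0.000 10.702
      vertex 0.000 0.000 10.702
    endloop
  endfacet
  facet normal 1.0000 0.0000 0.0000
    outer loop
      vertex 16.504 0.000 0.000
      vertex 16.504 5.934 0.000
      vertex 16.504 5.934 10.702
    endloop
  endfacet
  facet normal 1.0000 0.0000 0.0000
    outer loop
      vertex 16.504 0.000 0.000
      vertex 16.504 5.934 10.702
      vertex 16.504 0.000 10.702
    endloop
  endfacet
  facet normal 0.0000 1.0000 0.0000
    outer loop
      vertex 16.504 5.934 0.000
      vertex 4.089 5.934 0.000
      vertex 4.089 5.934 10.702
    endloop
  endfacet
  facet normal 0.0000 1.0000 0.0000
    outer loop
      vertex 16.504 5.934 0.000
      vertex 4.089 5.934 10.702
      vertex 16.504 5.934 10.702
    endloop
  endfacet
  facet normal 1.0000 0.0000 0.0000
    outer loop
      vertex 4.089 5.934 0.000
      vertex 4.089 19.878 0.000
      vertex 4.089 19.878 10.702
    endloop
  endfacet
  facet normal 1.0000 0.0000 0.0000
    outer loop
      vertex 4.089 5.934 0.000
      vertex 4.089 19.878 10.702
      vertex 4.089 5.934 10.702
    endloop
  endfacet
  facet normal 0.0000 1.0000 0.0000
    outer loop
      vertex 4.089 19.878 0.000
      vertex 0.000 19.878 0.000
      vertex 0.000 19.878 10.702
    endloop
  endfacet
  facet normal 0.0000 1.0000 0.0000
    outer loop
      vertex 4.089 19.878 0.000
      vertex 0.000 19.878 10.702
      vertex 4.089 19.878 10.702
    endloop
  endfacet
  facet normal -1.0000 0.0000 0.0000
    outer loop
      vertex 0.000 19.878 0.000
      vertex 0.000 0.000 0.000
      vertex 0.000 0.000 10.702
    endloop
  endfacet
  facet normal -1.0000 0.0000 0.0000
    outer loop
      vertex 0.000 19.878 0.000
      vertex 0.000 0.000 10.702
      vertex 0.000 19.878 10.702
    endloop
  endfacet
endsolid part

The G0 Z moves step by Δz≈1.338 mm. Every layer's G1 loop is the same polygon, so the solid is a straight extrusion of it from z=0 to z≈10.7. Closing with flat bottom and top caps and triangulating gives 20 facets — an L-shaped prism: outer 16.5 × 19.9 mm, arm thicknesses ≈ 5.93 mm (horizontal) and 4.09 mm (vertical), extruded 10.7 mm in z.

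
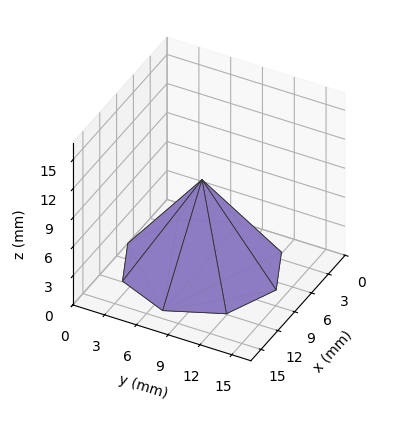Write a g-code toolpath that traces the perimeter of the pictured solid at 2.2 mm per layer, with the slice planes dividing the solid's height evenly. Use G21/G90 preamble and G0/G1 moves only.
Reading the render: the shape is a regular 8-sided pyramid, base circumscribed radius ≈ 7 mm, apex at z ≈ 9 mm (dimensions read to the nearest mm from the axis ticks). For the g-code, the solid's height is divided into equal slices at the stated Δz and each level perimeter traced with G1 moves after a G0 lift.

; perimeter-only toolpath
G21 ; units = mm
G90 ; absolute positioning
G28 ; home
; layer 1
G0 Z2.2
G0 X12.2 Y7.0
G1 X10.7 Y10.7
G1 X7.0 Y12.2
G1 X3.3 Y10.7
G1 X1.8 Y7.0
G1 X3.3 Y3.3
G1 X7.0 Y1.8
G1 X10.7 Y3.3
G1 X12.2 Y7.0
; layer 2
G0 Z4.5
G0 X10.5 Y7.0
G1 X9.4 Y9.4
G1 X7.0 Y10.5
G1 X4.5 Y9.4
G1 X3.5 Y7.0
G1 X4.5 Y4.5
G1 X7.0 Y3.5
G1 X9.4 Y4.5
G1 X10.5 Y7.0
; layer 3
G0 Z6.8
G0 X8.8 Y7.0
G1 X8.2 Y8.2
G1 X7.0 Y8.8
G1 X5.8 Y8.2
G1 X5.2 Y7.0
G1 X5.8 Y5.8
G1 X7.0 Y5.2
G1 X8.2 Y5.8
G1 X8.8 Y7.0
M2 ; end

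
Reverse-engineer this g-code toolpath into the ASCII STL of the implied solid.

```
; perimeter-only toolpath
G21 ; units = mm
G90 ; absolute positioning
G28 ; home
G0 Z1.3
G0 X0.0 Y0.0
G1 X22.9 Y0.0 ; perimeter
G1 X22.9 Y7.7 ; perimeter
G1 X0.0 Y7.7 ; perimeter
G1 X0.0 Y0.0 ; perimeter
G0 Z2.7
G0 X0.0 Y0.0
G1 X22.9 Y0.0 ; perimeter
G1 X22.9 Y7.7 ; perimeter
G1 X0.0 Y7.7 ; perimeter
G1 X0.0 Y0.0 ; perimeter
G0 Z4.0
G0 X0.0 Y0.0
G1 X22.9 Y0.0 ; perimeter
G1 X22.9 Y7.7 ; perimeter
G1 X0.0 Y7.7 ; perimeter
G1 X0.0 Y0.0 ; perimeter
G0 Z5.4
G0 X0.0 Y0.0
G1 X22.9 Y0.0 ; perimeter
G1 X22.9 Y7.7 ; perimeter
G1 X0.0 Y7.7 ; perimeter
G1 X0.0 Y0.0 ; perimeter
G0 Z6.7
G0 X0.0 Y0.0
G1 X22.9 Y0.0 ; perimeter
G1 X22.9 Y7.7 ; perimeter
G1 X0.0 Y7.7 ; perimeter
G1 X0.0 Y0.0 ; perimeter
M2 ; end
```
solid part
  facet normal 0.0000 0.0000 -1.0000
    outer loop
      vertex 22.9 7.7 0.0
      vertex 22.9 0.0 0.0
      vertex 0.0 0.0 0.0
    endloop
  endfacet
  facet normal 0.0000 0.0000 -1.0000
    outer loop
      vertex 0.0 7.7 0.0
      vertex 22.9 7.7 0.0
      vertex 0.0 0.0 0.0
    endloop
  endfacet
  facet normal 0.0000 0.0000 1.0000
    outer loop
      vertex 0.0 0.0 6.7
      vertex 22.9 0.0 6.7
      vertex 22.9 7.7 6.7
    endloop
  endfacet
  facet normal 0.0000 0.0000 1.0000
    outer loop
      vertex 0.0 0.0 6.7
      vertex 22.9 7.7 6.7
      vertex 0.0 7.7 6.7
    endloop
  endfacet
  facet normal 0.0000 -1.0000 0.0000
    outer loop
      vertex 0.0 0.0 0.0
      vertex 22.9 0.0 0.0
      vertex 22.9 0.0 6.7
    endloop
  endfacet
  facet normal 0.0000 -1.0000 0.0000
    outer loop
      vertex 0.0 0.0 0.0
      vertex 22.9 0.0 6.7
      vertex 0.0 0.0 6.7
    endloop
  endfacet
  facet normal 0.0000 1.0000 0.0000
    outer loop
      vertex 22.9 7.7 6.7
      vertex 22.9 7.7 0.0
      vertex 0.0 7.7 0.0
    endloop
  endfacet
  facet normal 0.0000 1.0000 0.0000
    outer loop
      vertex 0.0 7.7 6.7
      vertex 22.9 7.7 6.7
      vertex 0.0 7.7 0.0
    endloop
  endfacet
  facet normal -1.0000 0.0000 0.0000
    outer loop
      vertex 0.0 7.7 6.7
      vertex 0.0 7.7 0.0
      vertex 0.0 0.0 0.0
    endloop
  endfacet
  facet normal -1.0000 0.0000 0.0000
    outer loop
      vertex 0.0 0.0 6.7
      vertex 0.0 7.7 6.7
      vertex 0.0 0.0 0.0
    endloop
  endfacet
  facet normal 1.0000 0.0000 0.0000
    outer loop
      vertex 22.9 0.0 0.0
      vertex 22.9 7.7 0.0
      vertex 22.9 7.7 6.7
    endloop
  endfacet
  facet normal 1.0000 0.0000 0.0000
    outer loop
      vertex 22.9 0.0 0.0
      vertex 22.9 7.7 6.7
      vertex 22.9 0.0 6.7
    endloop
  endfacet
endsolid part

The G0 Z moves step by Δz≈1.3 mm. Every layer's G1 loop is the same polygon, so the solid is a straight extrusion of it from z=0 to z≈6.7. Closing with flat bottom and top caps and triangulating gives 12 facets — a rectangular box, roughly 22.9 × 7.7 mm footprint and 6.7 mm tall.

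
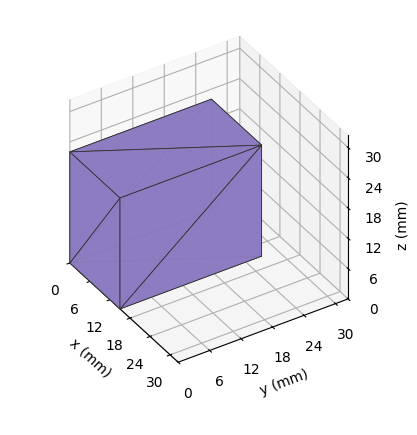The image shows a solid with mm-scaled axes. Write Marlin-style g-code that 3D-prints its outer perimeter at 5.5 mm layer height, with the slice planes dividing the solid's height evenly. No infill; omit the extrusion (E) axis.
Reading the render: the shape is a rectangular box, roughly 15 × 27 mm footprint and 22 mm tall (dimensions read to the nearest mm from the axis ticks). For the g-code, the solid's height is divided into equal slices at the stated Δz and each level perimeter traced with G1 moves after a G0 lift.

; perimeter-only toolpath
G21 ; units = mm
G90 ; absolute positioning
G28 ; home
; layer 1
G0 Z5.5
G0 X0.0 Y0.0
G1 X15.0 Y0.0
G1 X15.0 Y27.0
G1 X0.0 Y27.0
G1 X0.0 Y0.0
; layer 2
G0 Z11.0
G0 X0.0 Y0.0
G1 X15.0 Y0.0
G1 X15.0 Y27.0
G1 X0.0 Y27.0
G1 X0.0 Y0.0
; layer 3
G0 Z16.5
G0 X0.0 Y0.0
G1 X15.0 Y0.0
G1 X15.0 Y27.0
G1 X0.0 Y27.0
G1 X0.0 Y0.0
; layer 4
G0 Z22.0
G0 X0.0 Y0.0
G1 X15.0 Y0.0
G1 X15.0 Y27.0
G1 X0.0 Y27.0
G1 X0.0 Y0.0
M2 ; end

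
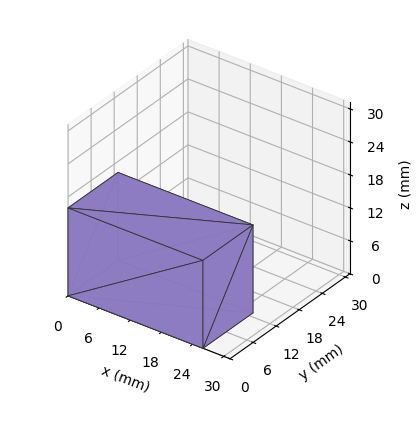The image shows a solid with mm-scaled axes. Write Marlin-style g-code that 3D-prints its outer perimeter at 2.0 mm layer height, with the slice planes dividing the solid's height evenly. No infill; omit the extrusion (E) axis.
Reading the render: the shape is a rectangular box, roughly 26 × 13 mm footprint and 16 mm tall (dimensions read to the nearest mm from the axis ticks). For the g-code, the solid's height is divided into equal slices at the stated Δz and each level perimeter traced with G1 moves after a G0 lift.

; perimeter-only toolpath
G21 ; units = mm
G90 ; absolute positioning
G28 ; home
; layer 1
G0 Z2.0
G0 X0.0 Y0.0
G1 X26.0 Y0.0
G1 X26.0 Y13.0
G1 X0.0 Y13.0
G1 X0.0 Y0.0
; layer 2
G0 Z4.0
G0 X0.0 Y0.0
G1 X26.0 Y0.0
G1 X26.0 Y13.0
G1 X0.0 Y13.0
G1 X0.0 Y0.0
; layer 3
G0 Z6.0
G0 X0.0 Y0.0
G1 X26.0 Y0.0
G1 X26.0 Y13.0
G1 X0.0 Y13.0
G1 X0.0 Y0.0
; layer 4
G0 Z8.0
G0 X0.0 Y0.0
G1 X26.0 Y0.0
G1 X26.0 Y13.0
G1 X0.0 Y13.0
G1 X0.0 Y0.0
; layer 5
G0 Z10.0
G0 X0.0 Y0.0
G1 X26.0 Y0.0
G1 X26.0 Y13.0
G1 X0.0 Y13.0
G1 X0.0 Y0.0
; layer 6
G0 Z12.0
G0 X0.0 Y0.0
G1 X26.0 Y0.0
G1 X26.0 Y13.0
G1 X0.0 Y13.0
G1 X0.0 Y0.0
; layer 7
G0 Z14.0
G0 X0.0 Y0.0
G1 X26.0 Y0.0
G1 X26.0 Y13.0
G1 X0.0 Y13.0
G1 X0.0 Y0.0
; layer 8
G0 Z16.0
G0 X0.0 Y0.0
G1 X26.0 Y0.0
G1 X26.0 Y13.0
G1 X0.0 Y13.0
G1 X0.0 Y0.0
M2 ; end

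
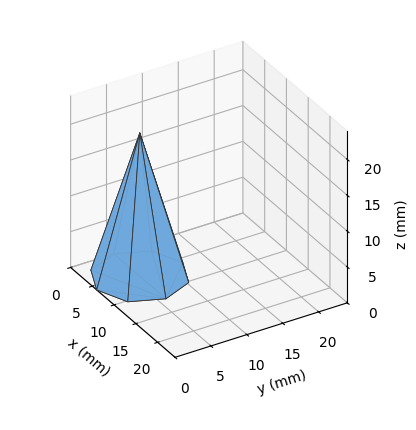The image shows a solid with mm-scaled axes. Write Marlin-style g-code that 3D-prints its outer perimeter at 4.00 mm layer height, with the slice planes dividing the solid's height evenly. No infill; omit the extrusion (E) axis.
Reading the render: the shape is a regular 8-sided pyramid, base circumscribed radius ≈ 6 mm, apex at z ≈ 20 mm (dimensions read to the nearest mm from the axis ticks). For the g-code, the solid's height is divided into equal slices at the stated Δz and each level perimeter traced with G1 moves after a G0 lift.

; perimeter-only toolpath
G21 ; units = mm
G90 ; absolute positioning
G28 ; home
; layer 1
G0 Z4.00
G0 X10.80 Y6.00
G1 X9.39 Y9.39
G1 X6.00 Y10.80
G1 X2.61 Y9.39
G1 X1.20 Y6.00
G1 X2.61 Y2.61
G1 X6.00 Y1.20
G1 X9.39 Y2.61
G1 X10.80 Y6.00
; layer 2
G0 Z8.00
G0 X9.60 Y6.00
G1 X8.54 Y8.54
G1 X6.00 Y9.60
G1 X3.46 Y8.54
G1 X2.40 Y6.00
G1 X3.46 Y3.46
G1 X6.00 Y2.40
G1 X8.54 Y3.46
G1 X9.60 Y6.00
; layer 3
G0 Z12.00
G0 X8.40 Y6.00
G1 X7.70 Y7.70
G1 X6.00 Y8.40
G1 X4.30 Y7.70
G1 X3.60 Y6.00
G1 X4.30 Y4.30
G1 X6.00 Y3.60
G1 X7.70 Y4.30
G1 X8.40 Y6.00
; layer 4
G0 Z16.00
G0 X7.20 Y6.00
G1 X6.85 Y6.85
G1 X6.00 Y7.20
G1 X5.15 Y6.85
G1 X4.80 Y6.00
G1 X5.15 Y5.15
G1 X6.00 Y4.80
G1 X6.85 Y5.15
G1 X7.20 Y6.00
M2 ; end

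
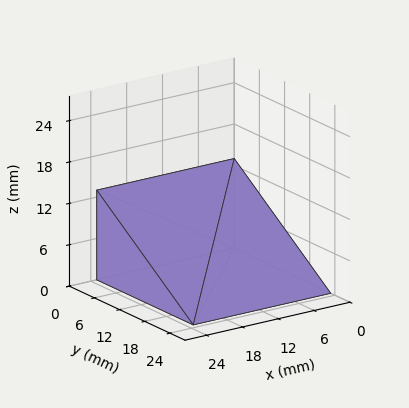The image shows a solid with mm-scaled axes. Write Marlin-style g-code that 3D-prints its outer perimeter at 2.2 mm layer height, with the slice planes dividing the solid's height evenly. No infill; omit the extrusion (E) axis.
Reading the render: the shape is a wedge (ramp): 23 × 23 mm base, rising to 13 mm along the y=0 edge and sloping linearly to z=0 at y=23 (dimensions read to the nearest mm from the axis ticks). For the g-code, the solid's height is divided into equal slices at the stated Δz and each level perimeter traced with G1 moves after a G0 lift.

; perimeter-only toolpath
G21 ; units = mm
G90 ; absolute positioning
G28 ; home
; layer 1
G0 Z2.2
G0 X0.0 Y0.0
G1 X23.0 Y0.0
G1 X23.0 Y19.2
G1 X0.0 Y19.2
G1 X0.0 Y0.0
; layer 2
G0 Z4.3
G0 X0.0 Y0.0
G1 X23.0 Y0.0
G1 X23.0 Y15.3
G1 X0.0 Y15.3
G1 X0.0 Y0.0
; layer 3
G0 Z6.5
G0 X0.0 Y0.0
G1 X23.0 Y0.0
G1 X23.0 Y11.5
G1 X0.0 Y11.5
G1 X0.0 Y0.0
; layer 4
G0 Z8.7
G0 X0.0 Y0.0
G1 X23.0 Y0.0
G1 X23.0 Y7.7
G1 X0.0 Y7.7
G1 X0.0 Y0.0
; layer 5
G0 Z10.8
G0 X0.0 Y0.0
G1 X23.0 Y0.0
G1 X23.0 Y3.8
G1 X0.0 Y3.8
G1 X0.0 Y0.0
M2 ; end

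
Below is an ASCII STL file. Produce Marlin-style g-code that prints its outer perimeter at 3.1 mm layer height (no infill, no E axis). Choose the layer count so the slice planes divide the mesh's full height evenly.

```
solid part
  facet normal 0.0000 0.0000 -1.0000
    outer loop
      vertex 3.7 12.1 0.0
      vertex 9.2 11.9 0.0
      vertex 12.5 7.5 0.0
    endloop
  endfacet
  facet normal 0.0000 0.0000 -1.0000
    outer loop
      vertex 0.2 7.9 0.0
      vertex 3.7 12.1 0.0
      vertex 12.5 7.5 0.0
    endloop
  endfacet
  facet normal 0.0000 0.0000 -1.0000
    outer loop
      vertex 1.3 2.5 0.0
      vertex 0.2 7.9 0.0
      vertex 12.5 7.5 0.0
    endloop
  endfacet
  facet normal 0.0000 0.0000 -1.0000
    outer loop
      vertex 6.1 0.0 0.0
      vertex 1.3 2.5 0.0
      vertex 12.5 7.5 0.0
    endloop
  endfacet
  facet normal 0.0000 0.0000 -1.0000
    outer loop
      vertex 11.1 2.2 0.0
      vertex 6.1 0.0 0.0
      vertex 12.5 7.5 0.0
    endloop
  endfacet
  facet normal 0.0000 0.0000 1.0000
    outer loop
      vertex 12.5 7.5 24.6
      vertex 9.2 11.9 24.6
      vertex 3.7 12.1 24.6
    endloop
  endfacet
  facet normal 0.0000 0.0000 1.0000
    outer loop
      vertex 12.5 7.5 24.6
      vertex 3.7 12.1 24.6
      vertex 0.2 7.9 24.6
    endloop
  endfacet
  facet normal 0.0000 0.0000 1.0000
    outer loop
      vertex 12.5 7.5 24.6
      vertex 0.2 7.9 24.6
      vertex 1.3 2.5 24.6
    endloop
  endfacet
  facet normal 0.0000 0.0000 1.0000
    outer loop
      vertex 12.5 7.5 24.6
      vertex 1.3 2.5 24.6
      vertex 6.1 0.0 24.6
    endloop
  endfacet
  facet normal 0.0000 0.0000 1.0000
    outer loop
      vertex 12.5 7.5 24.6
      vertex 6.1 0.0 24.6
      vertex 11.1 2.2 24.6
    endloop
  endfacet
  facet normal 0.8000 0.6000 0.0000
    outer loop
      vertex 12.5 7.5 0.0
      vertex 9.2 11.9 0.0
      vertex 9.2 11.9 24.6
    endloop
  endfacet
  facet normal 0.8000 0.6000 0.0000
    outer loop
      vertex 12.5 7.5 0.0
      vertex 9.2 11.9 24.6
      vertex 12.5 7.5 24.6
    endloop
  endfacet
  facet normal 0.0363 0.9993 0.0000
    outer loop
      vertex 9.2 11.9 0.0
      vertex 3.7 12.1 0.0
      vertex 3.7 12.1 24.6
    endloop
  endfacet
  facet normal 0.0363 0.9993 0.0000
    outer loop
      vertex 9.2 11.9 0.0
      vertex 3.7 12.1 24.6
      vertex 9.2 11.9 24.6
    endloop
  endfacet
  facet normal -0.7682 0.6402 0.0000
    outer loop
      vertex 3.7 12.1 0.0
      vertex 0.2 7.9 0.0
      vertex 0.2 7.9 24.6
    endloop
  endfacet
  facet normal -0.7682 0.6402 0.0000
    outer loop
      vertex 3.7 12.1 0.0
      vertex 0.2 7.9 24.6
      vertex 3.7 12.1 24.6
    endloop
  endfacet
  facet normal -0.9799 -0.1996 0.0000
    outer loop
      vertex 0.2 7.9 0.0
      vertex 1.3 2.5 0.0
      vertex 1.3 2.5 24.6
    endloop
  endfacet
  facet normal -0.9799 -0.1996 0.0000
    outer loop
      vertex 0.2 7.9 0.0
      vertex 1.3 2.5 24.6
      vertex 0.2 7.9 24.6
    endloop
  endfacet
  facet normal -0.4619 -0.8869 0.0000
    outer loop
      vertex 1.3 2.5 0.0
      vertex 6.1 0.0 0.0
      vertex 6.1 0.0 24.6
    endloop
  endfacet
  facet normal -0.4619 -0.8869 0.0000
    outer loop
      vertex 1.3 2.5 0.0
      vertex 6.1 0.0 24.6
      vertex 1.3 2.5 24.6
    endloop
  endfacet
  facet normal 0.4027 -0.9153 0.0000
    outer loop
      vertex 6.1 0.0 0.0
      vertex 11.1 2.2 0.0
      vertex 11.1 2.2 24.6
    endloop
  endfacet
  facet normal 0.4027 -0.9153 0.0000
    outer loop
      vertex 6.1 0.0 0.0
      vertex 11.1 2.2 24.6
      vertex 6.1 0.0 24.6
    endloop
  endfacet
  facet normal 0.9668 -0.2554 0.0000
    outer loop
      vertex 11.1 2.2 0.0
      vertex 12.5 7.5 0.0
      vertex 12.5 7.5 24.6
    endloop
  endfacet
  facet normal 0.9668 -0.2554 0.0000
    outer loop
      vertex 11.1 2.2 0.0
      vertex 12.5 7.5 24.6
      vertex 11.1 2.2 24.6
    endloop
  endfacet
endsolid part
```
; perimeter-only toolpath
G21 ; units = mm
G90 ; absolute positioning
G28 ; home
; layer 1
G0 Z3.1
G0 X12.5 Y7.5
G1 X9.2 Y11.9
G1 X3.7 Y12.1
G1 X0.2 Y7.9
G1 X1.3 Y2.5
G1 X6.1 Y0.0
G1 X11.1 Y2.2
G1 X12.5 Y7.5
; layer 2
G0 Z6.2
G0 X12.5 Y7.5
G1 X9.2 Y11.9
G1 X3.7 Y12.1
G1 X0.2 Y7.9
G1 X1.3 Y2.5
G1 X6.1 Y0.0
G1 X11.1 Y2.2
G1 X12.5 Y7.5
; layer 3
G0 Z9.2
G0 X12.5 Y7.5
G1 X9.2 Y11.9
G1 X3.7 Y12.1
G1 X0.2 Y7.9
G1 X1.3 Y2.5
G1 X6.1 Y0.0
G1 X11.1 Y2.2
G1 X12.5 Y7.5
; layer 4
G0 Z12.3
G0 X12.5 Y7.5
G1 X9.2 Y11.9
G1 X3.7 Y12.1
G1 X0.2 Y7.9
G1 X1.3 Y2.5
G1 X6.1 Y0.0
G1 X11.1 Y2.2
G1 X12.5 Y7.5
; layer 5
G0 Z15.4
G0 X12.5 Y7.5
G1 X9.2 Y11.9
G1 X3.7 Y12.1
G1 X0.2 Y7.9
G1 X1.3 Y2.5
G1 X6.1 Y0.0
G1 X11.1 Y2.2
G1 X12.5 Y7.5
; layer 6
G0 Z18.5
G0 X12.5 Y7.5
G1 X9.2 Y11.9
G1 X3.7 Y12.1
G1 X0.2 Y7.9
G1 X1.3 Y2.5
G1 X6.1 Y0.0
G1 X11.1 Y2.2
G1 X12.5 Y7.5
; layer 7
G0 Z21.5
G0 X12.5 Y7.5
G1 X9.2 Y11.9
G1 X3.7 Y12.1
G1 X0.2 Y7.9
G1 X1.3 Y2.5
G1 X6.1 Y0.0
G1 X11.1 Y2.2
G1 X12.5 Y7.5
; layer 8
G0 Z24.6
G0 X12.5 Y7.5
G1 X9.2 Y11.9
G1 X3.7 Y12.1
G1 X0.2 Y7.9
G1 X1.3 Y2.5
G1 X6.1 Y0.0
G1 X11.1 Y2.2
G1 X12.5 Y7.5
M2 ; end

The solid is a regular 7-sided prism (a cylinder approximated with 7 flat sides), circumscribed radius ≈ 6.3 mm, height ≈ 24.6 mm. Slicing at Δz = 3.1 mm — 8 equal slices spanning the solid's height, so layer i sits at z = i·h/8 — gives 8 non-empty perimeters. Each is a 7-segment closed polygon; G0 lifts to the layer z and rapids to the start vertex, then G1 traces the edges.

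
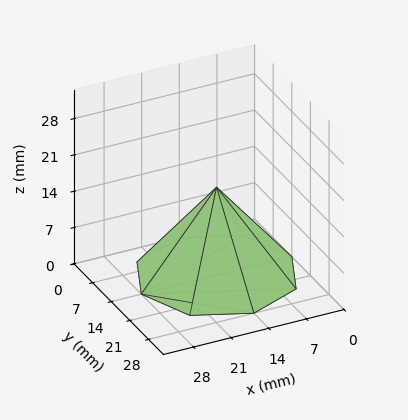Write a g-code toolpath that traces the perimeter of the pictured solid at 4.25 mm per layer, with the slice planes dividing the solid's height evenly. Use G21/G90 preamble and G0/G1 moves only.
Reading the render: the shape is a regular 8-sided pyramid, base circumscribed radius ≈ 14 mm, apex at z ≈ 17 mm (dimensions read to the nearest mm from the axis ticks). For the g-code, the solid's height is divided into equal slices at the stated Δz and each level perimeter traced with G1 moves after a G0 lift.

; perimeter-only toolpath
G21 ; units = mm
G90 ; absolute positioning
G28 ; home
; layer 1
G0 Z4.25
G0 X24.50 Y14.00
G1 X21.42 Y21.42
G1 X14.00 Y24.50
G1 X6.57 Y21.42
G1 X3.50 Y14.00
G1 X6.57 Y6.57
G1 X14.00 Y3.50
G1 X21.42 Y6.57
G1 X24.50 Y14.00
; layer 2
G0 Z8.50
G0 X21.00 Y14.00
G1 X18.95 Y18.95
G1 X14.00 Y21.00
G1 X9.05 Y18.95
G1 X7.00 Y14.00
G1 X9.05 Y9.05
G1 X14.00 Y7.00
G1 X18.95 Y9.05
G1 X21.00 Y14.00
; layer 3
G0 Z12.75
G0 X17.50 Y14.00
G1 X16.48 Y16.48
G1 X14.00 Y17.50
G1 X11.53 Y16.48
G1 X10.50 Y14.00
G1 X11.53 Y11.53
G1 X14.00 Y10.50
G1 X16.48 Y11.53
G1 X17.50 Y14.00
M2 ; end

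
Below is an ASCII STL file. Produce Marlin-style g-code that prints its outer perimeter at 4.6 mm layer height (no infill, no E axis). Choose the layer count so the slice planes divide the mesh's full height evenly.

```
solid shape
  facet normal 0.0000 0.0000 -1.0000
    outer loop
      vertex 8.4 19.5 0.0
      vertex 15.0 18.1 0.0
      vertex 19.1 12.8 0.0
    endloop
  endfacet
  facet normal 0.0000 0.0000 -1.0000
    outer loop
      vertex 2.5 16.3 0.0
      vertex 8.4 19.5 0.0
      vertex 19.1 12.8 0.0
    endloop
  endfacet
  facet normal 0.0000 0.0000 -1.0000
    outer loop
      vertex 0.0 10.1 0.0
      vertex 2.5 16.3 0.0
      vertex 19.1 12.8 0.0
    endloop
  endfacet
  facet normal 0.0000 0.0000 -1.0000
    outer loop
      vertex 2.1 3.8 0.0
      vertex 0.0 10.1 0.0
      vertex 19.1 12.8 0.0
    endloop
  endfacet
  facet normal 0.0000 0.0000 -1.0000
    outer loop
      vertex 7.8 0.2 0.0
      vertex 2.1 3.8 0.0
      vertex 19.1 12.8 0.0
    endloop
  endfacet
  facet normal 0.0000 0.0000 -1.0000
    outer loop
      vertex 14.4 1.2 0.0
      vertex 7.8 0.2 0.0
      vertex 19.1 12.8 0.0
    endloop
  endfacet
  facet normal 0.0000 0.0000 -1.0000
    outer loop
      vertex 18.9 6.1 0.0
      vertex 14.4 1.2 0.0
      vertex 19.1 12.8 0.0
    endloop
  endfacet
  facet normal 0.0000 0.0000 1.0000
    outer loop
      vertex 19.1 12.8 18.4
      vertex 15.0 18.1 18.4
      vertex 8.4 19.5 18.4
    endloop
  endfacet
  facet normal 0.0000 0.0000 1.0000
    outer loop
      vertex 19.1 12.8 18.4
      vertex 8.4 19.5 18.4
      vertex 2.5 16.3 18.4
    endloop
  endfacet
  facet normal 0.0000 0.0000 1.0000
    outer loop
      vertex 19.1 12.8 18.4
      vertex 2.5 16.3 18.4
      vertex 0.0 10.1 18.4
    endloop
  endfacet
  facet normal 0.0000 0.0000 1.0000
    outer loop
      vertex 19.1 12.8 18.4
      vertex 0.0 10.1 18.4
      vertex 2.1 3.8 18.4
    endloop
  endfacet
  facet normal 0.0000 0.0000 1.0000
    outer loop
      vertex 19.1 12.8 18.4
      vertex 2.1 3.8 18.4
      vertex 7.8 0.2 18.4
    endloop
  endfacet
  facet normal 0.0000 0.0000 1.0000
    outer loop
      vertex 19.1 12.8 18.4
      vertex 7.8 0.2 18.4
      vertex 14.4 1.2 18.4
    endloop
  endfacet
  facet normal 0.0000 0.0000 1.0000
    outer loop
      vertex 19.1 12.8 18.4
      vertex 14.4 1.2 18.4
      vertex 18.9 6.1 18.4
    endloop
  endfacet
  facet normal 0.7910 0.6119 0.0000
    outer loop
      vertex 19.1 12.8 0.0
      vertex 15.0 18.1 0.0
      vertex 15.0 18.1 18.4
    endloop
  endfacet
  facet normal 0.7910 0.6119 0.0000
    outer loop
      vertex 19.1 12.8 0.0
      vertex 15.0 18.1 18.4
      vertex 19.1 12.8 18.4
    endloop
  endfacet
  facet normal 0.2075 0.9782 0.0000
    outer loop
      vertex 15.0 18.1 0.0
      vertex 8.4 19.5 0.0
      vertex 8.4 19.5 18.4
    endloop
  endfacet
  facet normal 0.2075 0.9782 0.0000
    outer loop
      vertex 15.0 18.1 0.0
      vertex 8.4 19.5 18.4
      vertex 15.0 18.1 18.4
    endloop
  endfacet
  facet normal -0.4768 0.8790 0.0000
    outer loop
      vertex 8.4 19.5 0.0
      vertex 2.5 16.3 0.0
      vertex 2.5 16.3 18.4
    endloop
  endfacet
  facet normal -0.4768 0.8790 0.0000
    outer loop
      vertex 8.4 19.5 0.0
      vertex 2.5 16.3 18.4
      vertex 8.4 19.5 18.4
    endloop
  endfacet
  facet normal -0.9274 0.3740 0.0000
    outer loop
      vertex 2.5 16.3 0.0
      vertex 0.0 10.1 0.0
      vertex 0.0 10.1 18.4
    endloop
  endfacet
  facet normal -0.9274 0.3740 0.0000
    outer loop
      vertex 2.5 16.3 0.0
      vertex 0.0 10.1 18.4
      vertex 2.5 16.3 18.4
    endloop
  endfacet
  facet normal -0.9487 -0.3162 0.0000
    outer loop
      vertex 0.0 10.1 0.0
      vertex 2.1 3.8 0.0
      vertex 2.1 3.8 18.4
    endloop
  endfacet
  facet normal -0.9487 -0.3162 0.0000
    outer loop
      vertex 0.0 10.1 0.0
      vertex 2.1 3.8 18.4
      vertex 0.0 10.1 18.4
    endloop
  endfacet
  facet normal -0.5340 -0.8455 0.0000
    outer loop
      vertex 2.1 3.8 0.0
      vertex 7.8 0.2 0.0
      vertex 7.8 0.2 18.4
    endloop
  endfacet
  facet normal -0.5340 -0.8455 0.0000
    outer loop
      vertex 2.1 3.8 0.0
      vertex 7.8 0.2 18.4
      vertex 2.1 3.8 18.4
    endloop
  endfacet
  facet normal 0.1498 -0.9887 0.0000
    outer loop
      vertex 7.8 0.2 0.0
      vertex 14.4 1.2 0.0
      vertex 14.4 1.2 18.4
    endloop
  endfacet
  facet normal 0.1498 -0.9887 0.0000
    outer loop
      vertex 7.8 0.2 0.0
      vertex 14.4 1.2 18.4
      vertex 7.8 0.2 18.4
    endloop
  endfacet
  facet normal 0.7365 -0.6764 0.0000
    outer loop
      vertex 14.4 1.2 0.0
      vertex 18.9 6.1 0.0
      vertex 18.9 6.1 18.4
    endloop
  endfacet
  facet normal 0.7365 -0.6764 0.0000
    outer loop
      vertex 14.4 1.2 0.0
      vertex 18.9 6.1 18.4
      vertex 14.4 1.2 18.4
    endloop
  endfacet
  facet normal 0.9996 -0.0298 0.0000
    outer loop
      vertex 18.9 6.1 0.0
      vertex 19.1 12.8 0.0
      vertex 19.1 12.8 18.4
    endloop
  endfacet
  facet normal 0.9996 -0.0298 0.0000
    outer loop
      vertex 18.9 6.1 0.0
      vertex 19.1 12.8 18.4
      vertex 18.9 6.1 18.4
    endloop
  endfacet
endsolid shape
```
; perimeter-only toolpath
G21 ; units = mm
G90 ; absolute positioning
G28 ; home
; layer 1
G0 Z4.6
G0 X19.1 Y12.8
G1 X15.0 Y18.1
G1 X8.4 Y19.5
G1 X2.5 Y16.3
G1 X0.0 Y10.1
G1 X2.1 Y3.8
G1 X7.8 Y0.2
G1 X14.4 Y1.2
G1 X18.9 Y6.1
G1 X19.1 Y12.8
; layer 2
G0 Z9.2
G0 X19.1 Y12.8
G1 X15.0 Y18.1
G1 X8.4 Y19.5
G1 X2.5 Y16.3
G1 X0.0 Y10.1
G1 X2.1 Y3.8
G1 X7.8 Y0.2
G1 X14.4 Y1.2
G1 X18.9 Y6.1
G1 X19.1 Y12.8
; layer 3
G0 Z13.8
G0 X19.1 Y12.8
G1 X15.0 Y18.1
G1 X8.4 Y19.5
G1 X2.5 Y16.3
G1 X0.0 Y10.1
G1 X2.1 Y3.8
G1 X7.8 Y0.2
G1 X14.4 Y1.2
G1 X18.9 Y6.1
G1 X19.1 Y12.8
; layer 4
G0 Z18.4
G0 X19.1 Y12.8
G1 X15.0 Y18.1
G1 X8.4 Y19.5
G1 X2.5 Y16.3
G1 X0.0 Y10.1
G1 X2.1 Y3.8
G1 X7.8 Y0.2
G1 X14.4 Y1.2
G1 X18.9 Y6.1
G1 X19.1 Y12.8
M2 ; end

The solid is a regular 9-sided prism (a cylinder approximated with 9 flat sides), circumscribed radius ≈ 9.8 mm, height ≈ 18.4 mm. Slicing at Δz = 4.6 mm — 4 equal slices spanning the solid's height, so layer i sits at z = i·h/4 — gives 4 non-empty perimeters. Each is a 9-segment closed polygon; G0 lifts to the layer z and rapids to the start vertex, then G1 traces the edges.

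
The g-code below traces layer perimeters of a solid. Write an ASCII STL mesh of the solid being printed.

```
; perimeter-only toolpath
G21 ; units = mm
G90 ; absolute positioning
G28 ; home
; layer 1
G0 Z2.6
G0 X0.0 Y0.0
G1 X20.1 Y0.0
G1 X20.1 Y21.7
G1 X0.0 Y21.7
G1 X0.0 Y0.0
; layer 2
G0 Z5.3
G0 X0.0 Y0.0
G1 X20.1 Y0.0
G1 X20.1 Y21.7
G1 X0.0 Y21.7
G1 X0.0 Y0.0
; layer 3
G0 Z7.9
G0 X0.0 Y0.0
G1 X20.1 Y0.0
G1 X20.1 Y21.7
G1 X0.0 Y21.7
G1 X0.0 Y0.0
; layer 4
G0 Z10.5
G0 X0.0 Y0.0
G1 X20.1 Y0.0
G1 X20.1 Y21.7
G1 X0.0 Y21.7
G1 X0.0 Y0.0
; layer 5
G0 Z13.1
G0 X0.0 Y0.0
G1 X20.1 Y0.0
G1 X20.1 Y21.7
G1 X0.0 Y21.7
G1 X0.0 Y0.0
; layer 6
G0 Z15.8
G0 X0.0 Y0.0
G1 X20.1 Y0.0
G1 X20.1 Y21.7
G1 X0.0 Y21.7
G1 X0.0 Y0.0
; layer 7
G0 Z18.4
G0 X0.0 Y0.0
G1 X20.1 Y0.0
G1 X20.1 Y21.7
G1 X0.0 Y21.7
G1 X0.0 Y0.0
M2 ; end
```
solid part
  facet normal 0.0000 0.0000 -1.0000
    outer loop
      vertex 20.1 21.7 0.0
      vertex 20.1 0.0 0.0
      vertex 0.0 0.0 0.0
    endloop
  endfacet
  facet normal 0.0000 0.0000 -1.0000
    outer loop
      vertex 0.0 21.7 0.0
      vertex 20.1 21.7 0.0
      vertex 0.0 0.0 0.0
    endloop
  endfacet
  facet normal 0.0000 0.0000 1.0000
    outer loop
      vertex 0.0 0.0 18.4
      vertex 20.1 0.0 18.4
      vertex 20.1 21.7 18.4
    endloop
  endfacet
  facet normal 0.0000 0.0000 1.0000
    outer loop
      vertex 0.0 0.0 18.4
      vertex 20.1 21.7 18.4
      vertex 0.0 21.7 18.4
    endloop
  endfacet
  facet normal 0.0000 -1.0000 0.0000
    outer loop
      vertex 0.0 0.0 0.0
      vertex 20.1 0.0 0.0
      vertex 20.1 0.0 18.4
    endloop
  endfacet
  facet normal 0.0000 -1.0000 0.0000
    outer loop
      vertex 0.0 0.0 0.0
      vertex 20.1 0.0 18.4
      vertex 0.0 0.0 18.4
    endloop
  endfacet
  facet normal 0.0000 1.0000 0.0000
    outer loop
      vertex 20.1 21.7 18.4
      vertex 20.1 21.7 0.0
      vertex 0.0 21.7 0.0
    endloop
  endfacet
  facet normal 0.0000 1.0000 0.0000
    outer loop
      vertex 0.0 21.7 18.4
      vertex 20.1 21.7 18.4
      vertex 0.0 21.7 0.0
    endloop
  endfacet
  facet normal -1.0000 0.0000 0.0000
    outer loop
      vertex 0.0 21.7 18.4
      vertex 0.0 21.7 0.0
      vertex 0.0 0.0 0.0
    endloop
  endfacet
  facet normal -1.0000 0.0000 0.0000
    outer loop
      vertex 0.0 0.0 18.4
      vertex 0.0 21.7 18.4
      vertex 0.0 0.0 0.0
    endloop
  endfacet
  facet normal 1.0000 0.0000 0.0000
    outer loop
      vertex 20.1 0.0 0.0
      vertex 20.1 21.7 0.0
      vertex 20.1 21.7 18.4
    endloop
  endfacet
  facet normal 1.0000 0.0000 0.0000
    outer loop
      vertex 20.1 0.0 0.0
      vertex 20.1 21.7 18.4
      vertex 20.1 0.0 18.4
    endloop
  endfacet
endsolid part

The G0 Z moves step by Δz≈2.6 mm. Every layer's G1 loop is the same polygon, so the solid is a straight extrusion of it from z=0 to z≈18.4. Closing with flat bottom and top caps and triangulating gives 12 facets — a rectangular box, roughly 20.1 × 21.7 mm footprint and 18.4 mm tall.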